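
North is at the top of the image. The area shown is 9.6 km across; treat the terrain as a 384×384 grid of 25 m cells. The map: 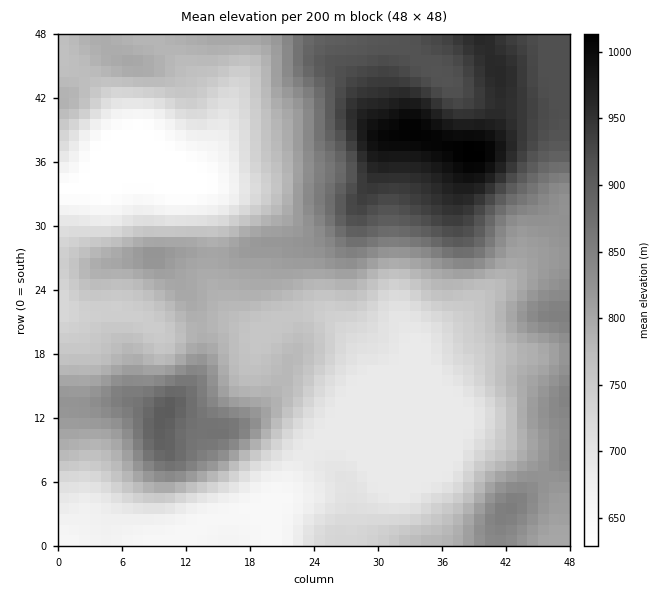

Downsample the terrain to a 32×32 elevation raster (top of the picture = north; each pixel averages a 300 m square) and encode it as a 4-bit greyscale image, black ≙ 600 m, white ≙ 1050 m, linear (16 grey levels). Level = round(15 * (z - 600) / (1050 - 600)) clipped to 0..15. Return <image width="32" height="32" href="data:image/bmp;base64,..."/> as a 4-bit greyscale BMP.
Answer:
<image width="32" height="32" href="data:image/bmp;base64,Qk12AgAAAAAAAHYAAAAoAAAAIAAAACAAAAABAAQAAAAAAAACAAATCwAAEwsAABAAAAAAAAAAAAAAABEREQAiIiIAMzMzAERERABVVVUAZmZmAHd3dwCIiIgAmZmZAKqqqgC7u7sAzMzMAN3d3QDu7u4A////ACIiIiIiIiIjREVVZmeIh3ciIiIiIiIiI0RERFVniIh3MzNEQzIiIiI0RDNEVniIdzM0VmZUMyIiM0MzM0VniHdEVWeIdlQzIzMzMzM0ZneIZVZ4mZh2VDMzMzMzNFVneGZniamZmGVDMzMzMzNFZ3h3d4mpmZh2QzMzMzMzRWeId4iZqpmIdlQzMzMzMzVniHeImZqYdmZlQzMzMzNFZ4h2d4iImGZmZUQzMzM0VWd4ZmZ2Z4dmVmZUMzMzRFVmd1VWZlZ3ZVVmVEQzM0VVZndVVVVWZmVVVVREMzRFVneIRVVVVmZmVVVVVENEVVZ4iEVVVWZ2ZmZlVVVEVVVWd4hWZmZ3dmd3ZmZmVWZmZmd4Vmd3d3d3d3d3d2Z3iHd3d1Vmd3d3d3d3iJiIiZmYd3dERVZmZmZ3d4mpmaq7qHd3MzMzMzNFZneKuqq7u6mIiBERIhESI0Vomru7vMy6mIgRERERESNFaJq8u8zNy6mIIREREREjRWiJvMzN3dy6mTIRERESI1Zomr3d3e7ty6pDERESIjRWeJrN3u7d3cu6VDIRIzM0Vnibzd3dzMzLu2VDM0RURFZ4m8zN3LvMy7tmVVVVVURXiKu8zLu7zMu7ZmZmZmVVV4mru7u6q8zLu2ZndmZmZmeKqqu7q7vMy7tmZmZmZnZ3iaqqqru8zLu7"/>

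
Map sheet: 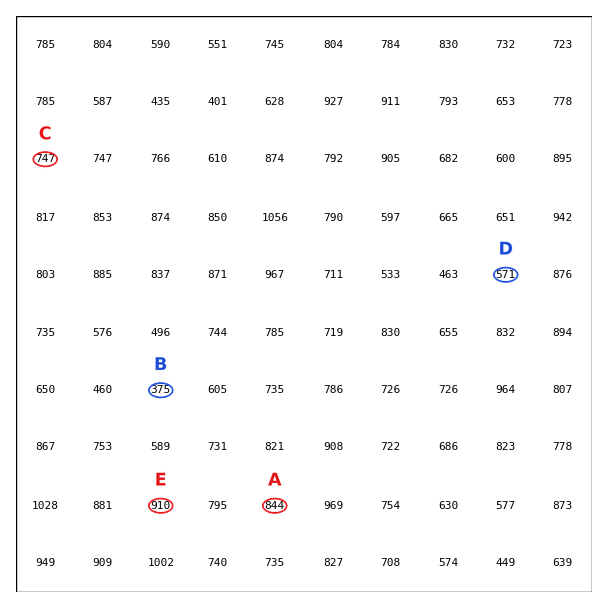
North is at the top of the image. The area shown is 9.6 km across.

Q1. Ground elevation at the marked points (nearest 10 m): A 840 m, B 380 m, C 750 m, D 570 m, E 910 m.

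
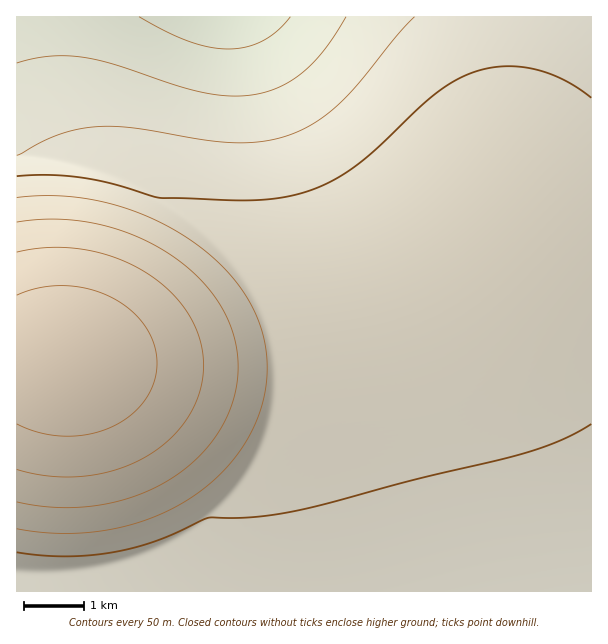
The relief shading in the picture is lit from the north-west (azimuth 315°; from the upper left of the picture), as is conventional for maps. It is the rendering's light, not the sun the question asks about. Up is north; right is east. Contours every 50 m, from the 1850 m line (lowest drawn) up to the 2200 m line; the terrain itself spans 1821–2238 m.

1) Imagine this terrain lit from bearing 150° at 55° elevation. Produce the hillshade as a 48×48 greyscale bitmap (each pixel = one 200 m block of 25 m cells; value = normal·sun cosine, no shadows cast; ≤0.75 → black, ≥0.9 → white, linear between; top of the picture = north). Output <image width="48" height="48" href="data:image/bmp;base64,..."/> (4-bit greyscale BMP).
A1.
<image width="48" height="48" href="data:image/bmp;base64,Qk32BAAAAAAAAHYAAAAoAAAAMAAAADAAAAABAAQAAAAAAIAEAAATCwAAEwsAABAAAAAAAAAAAAAAABEREQAiIiIAMzMzAERERABVVVUAZmZmAHd3dwCIiIgAmZmZAKqqqgC7u7sAzMzMAN3d3QDu7u4A////AHd3d3d3eIiIiIiIiIiIiIiIiIiIiIiHd5mZmYiIiIiIiIiIiIiIiIiIiIiIiIiIiMzMzMupiIiIiIiIiIiIiIiIiIiIiIiIiMzd3d3dypiIiIiIiIiIiIiIiIiIiIiIiMzM3d3d3cqIiIiIiIiIiIiIiIiIiIiIiMzMzN3d3d25iIiIiIiIiIiIiIiIiIiIiLvMzM3d3d3cqIiIiIiIiIiIiIiIiIiIiLu7zMzN3d3dyoiIiIiIiIiIiIiIiIiIiLu7vMzMzd3d3JiIiIiIiIiIiIiIiIiIiKq7u7zMzMzd3bmIiIiIiIiIiIiIiIiIiKqqu7u8zMzM3cqIiIiIiIiIiIiIiIiIiKqqqru7u8zMzMyYiIiIiIiIiIiIiIiIiJmqqqq7u7vMzMyoiIiIiIiIiIiIiIiIiJmZqqqqu7u7u8y4iIiIiIiIiIiIiIiIiImZmZqqqqu7u7u5iIiIiIiIiIiIiIiIiIiJmZmaqqqqu7u5iIiIiIiIiIiIiIiIiIiIiJmZmaqqqqqpiIiIiIiIiIiIiIiIiHd4iIiZmZmaqqqpiIiIiIiIiIiIiIiIiHd3eIiIiZmZmZqZh3iIiIiIiIiIiIiIiGZ3d3eIiIiJmZmYd3d3d4iIiIiIiIiIiGZmZ3d3eIiIiIiId3d3d3d4iIiIiIiIiFVmZmZ3d3d4iIiId3d3d3d3d4iIiIiIiFVVVmZmZnd3d3d3d3d3d3d3d3eIiIiIiERVVVVWZmZmd3d3d3d3d3d3d3d3iIiIiERERFVVVVZmZmZ3d3d3d3d3d3d3eIiIiDM0RERFVVVVVWZmZmZnd3d3d3d3d3iIiDMzM0RERERVVWZmZmZmZnd3d3d3d3d4iCIjMzMzNERERWZmZmZmZmZ3d3d3d3d3iCIiIiMzMzMzRWZmZmZmZmZmd3d3d3d3dxERIiIiIiM0VVVVVWZmZmZmZnd3d3d3dxERERESIiI1VVVVVVVVZmZmZmd3d3d3dwAAARERESNFVVVVVVVVVWZmZmZnd3d3dwAAAAAAEjVVVVVVVVVVVVVmZmZmd3d3dwAAAAASNFVVVVVERFVVVVVWZmZmZ3d3dwAAABI0VVVVRERERERFVVVVZmZmZmd3dwABIjRVVVVERERERERERVVVVmZmZmZ3dyM0RVVVVVRERERERERERFVVVWZmZmZmd1VVVVVVVUREREREREREREVVVVZmZmZmZlVVVVVVVEREREQzMzREREVVVVVmZmZmZlVVVVVVREREREMzMzNERERVVVVWZmZmZlVVVVVVRERERDMzMzM0RERFVVVVZmZmZlVVVVVVRERERDMzMzMzRERFVVVVVmZmZlVVVVVVVERERDMzMzMzREREVVVVVmZmZlVVVVVVVEREREMzMzMzREREVVVVVWZmZlVVVVVVVUREREMzMzMzREREVVVVVVZmZlVVVVVVVVREREQzMzMzREREVVVVVVVmZlVVVVVVVVVUREREMzM0RERERVVVVVVWZlVVVVVVVVVUREREMzM0RERERVVVVVVWZg=="/>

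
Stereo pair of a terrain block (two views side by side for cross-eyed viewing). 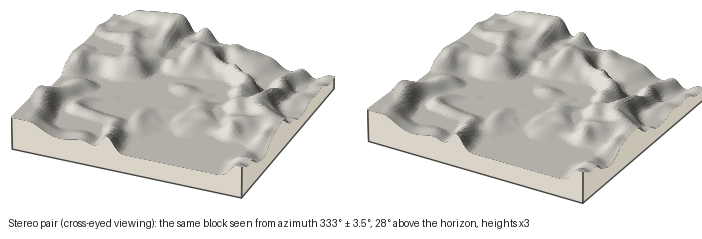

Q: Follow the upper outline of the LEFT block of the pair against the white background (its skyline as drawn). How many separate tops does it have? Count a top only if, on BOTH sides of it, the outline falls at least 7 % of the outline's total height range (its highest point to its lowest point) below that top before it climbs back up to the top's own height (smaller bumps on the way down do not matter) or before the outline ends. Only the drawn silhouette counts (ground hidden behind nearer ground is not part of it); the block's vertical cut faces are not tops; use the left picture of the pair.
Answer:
1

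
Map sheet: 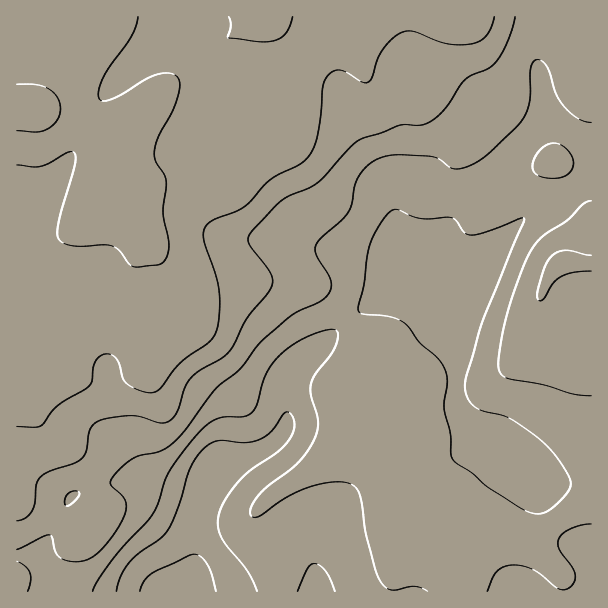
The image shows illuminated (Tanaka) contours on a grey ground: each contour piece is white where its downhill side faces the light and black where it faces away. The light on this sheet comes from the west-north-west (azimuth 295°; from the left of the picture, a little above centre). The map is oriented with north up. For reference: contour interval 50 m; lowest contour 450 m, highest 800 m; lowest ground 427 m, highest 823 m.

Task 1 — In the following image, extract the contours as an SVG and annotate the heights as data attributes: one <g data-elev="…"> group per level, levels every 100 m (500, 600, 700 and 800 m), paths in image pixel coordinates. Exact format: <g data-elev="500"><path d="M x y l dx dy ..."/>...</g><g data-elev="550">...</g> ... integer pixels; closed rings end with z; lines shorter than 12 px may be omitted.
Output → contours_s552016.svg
<g data-elev="500"><path d="M116 591l5-15 8-14 11-10 21-14 8-10 10-24 10-34 6-11 7-9 8-6 8-3 27 2 15-4 10-7 14-18 4-2 5 5 1 6 0 8-4 8-12 13-26 17-12 11-15 20-7 16 0 11 3 10 26 33 10 21"/><path d="M298 591l10-23 6-5 6 2 6 6 9 20"/></g><g data-elev="600"><path d="M28 591l3-10-1-8-4-6-9-6"/><path d="M17 550l31-15 4 2 3 12 3 6 10 6 10 1 9-2 8-5 8-7 16-21 7-17 0-6-2-6-14-15 2-4 4-6 18-15 25-6 14-9 13-14 28-39 26-21 23-29 29-25 28-13 8-8 3-6 0-7-14-24-2-11 5-7 28-26 4-9 5-24 5-9 9-8 12-6 15-2 36 2 6 2 10 9 5 1 10-2 14-6 10-8 25-24 10-12 6-18 1-31 2-6 4-3 6 3 5 6 8 25 8 14 14 11 13 4"/><path d="M66 506l-1-6 3-6 6-3 5 1 0 3-3 5-5 4z"/><path d="M591 201l-7 3-17 17-24 15-13 16-9 21-13 36-6 26-4 28 2 9 7 6 36 7 30 9 18 2"/><path d="M543 177l9 1 9-1 7-3 4-4 2-6-1-6-4-6-6-6-6-3-8 1-7 4-6 7-3 7 0 8 3 4z"/></g><g data-elev="700"><path d="M17 426l18 1 6-1 17-21 30-18 4-6 3-18 4-6 5-3 6 0 6 4 3 5 5 17 6 6 17 7 6-1 6-3 21-26 30-22 7-12 3-18-1-20-3-16-12-35-1-7 2-6 8-7 30-13 27-27 29-15 9-8 5-8 4-11 4-24 2-27 2-7 4-5 6-4 6-1 21 12 6 0 4-5 5-17 5-9 8-10 9-7 12-3 35 12 12 2 13-1 9-3 6-5 5-9 3-10"/></g><g data-elev="800"><path d="M17 131l19 1 11-3 10-9 3-12-3-11-9-8-12-4-19-1"/></g>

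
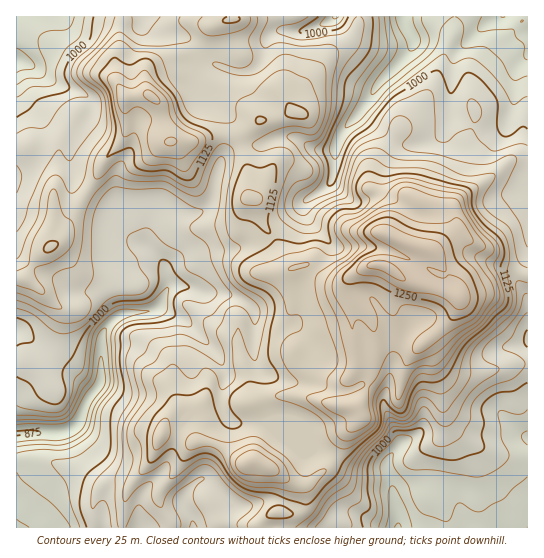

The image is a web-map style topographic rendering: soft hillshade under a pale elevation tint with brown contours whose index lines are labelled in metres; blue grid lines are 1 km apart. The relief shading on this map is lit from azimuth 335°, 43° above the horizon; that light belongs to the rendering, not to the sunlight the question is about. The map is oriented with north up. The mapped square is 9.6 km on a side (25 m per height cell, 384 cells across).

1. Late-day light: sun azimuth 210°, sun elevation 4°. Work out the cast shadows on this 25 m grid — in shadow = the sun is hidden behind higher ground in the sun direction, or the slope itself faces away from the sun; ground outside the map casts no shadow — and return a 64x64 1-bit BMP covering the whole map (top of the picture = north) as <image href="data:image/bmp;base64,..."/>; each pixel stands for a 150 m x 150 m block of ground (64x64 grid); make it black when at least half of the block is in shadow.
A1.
<image width="64" height="64" href="data:image/bmp;base64,Qk0+AgAAAAAAAD4AAAAoAAAAQAAAAEAAAAABAAEAAAAAAAACAAATCwAAEwsAAAIAAAAAAAAA////AAAAAAAAAAgAADgAAAAAHAAAMgAAAAAYAMAGAAAAABgAAA4AAAAAAAAAHgAAAAAAAAAeAAAAAAAAMD4AAAAAAADwPgAAAAAAA/AeAAD+AAAf8AAAAP+AAD/wAAAD/4AB//AAAAB/gAB/8AAAAAOAAGPwDgAAAYAAQeAOAGAAgADAAB5AAAAADMAH/kAAAwAMw88GAAACAATngAAAAABAAOYAAAAAAGCBxAAAADAA4APMAAAAHwBgH8QAAAAHAGA/gAAAAAEAYf8AAAAAAAAH/gwAAAAAAAf8DAAAAAAAAfEcAAAAAAcAZzgAAABGDAAHAAAAAP8cAAAAAAAA/jgAwAAAAGH+gABAAAHBw/8AAAAH4//D/wAAAAP//4f/AAAAAD8MH/8AgAAAPwH/fwCAAAB+B///AIAAAP5///8AAAAA/////wAAAAB/////BgAAAH////8GAAAAH8f//wYAAAADj///BwAAAAeP//8GAAAED4///wIAAAY/n///AAAABv+f//8AAAMA/7///yAAD4Ah////IAAfwAH///8AAB/AAvx//wAAH8APbH//A4A/4B+lj/8/Bn/gA4OH/3wH/+ADwcf/eA///AHB5//wD//gfMD//wAH/8B8AH//AOf/BnwAc/8A//8G/wex/wAP/gP/j4B/AAf+AH+PgH8AA/wGD9+APw=="/>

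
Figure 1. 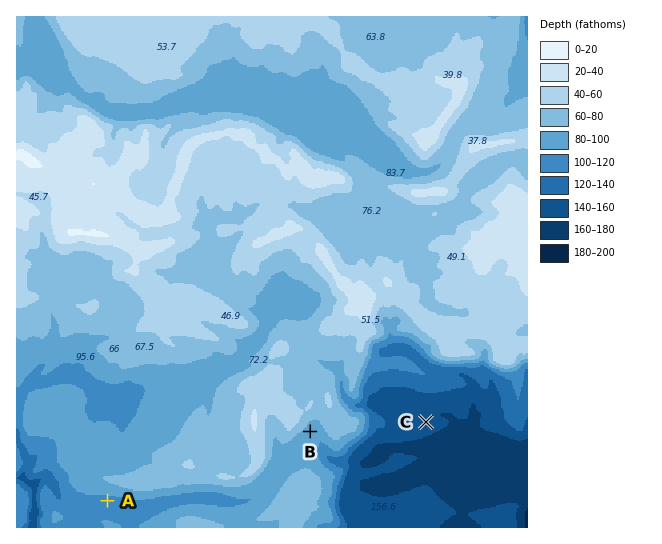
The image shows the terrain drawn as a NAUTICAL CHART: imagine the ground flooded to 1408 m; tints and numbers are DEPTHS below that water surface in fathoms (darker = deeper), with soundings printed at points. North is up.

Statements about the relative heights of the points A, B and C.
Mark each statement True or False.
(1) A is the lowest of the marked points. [False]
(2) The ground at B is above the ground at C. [True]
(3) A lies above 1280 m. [False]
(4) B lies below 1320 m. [True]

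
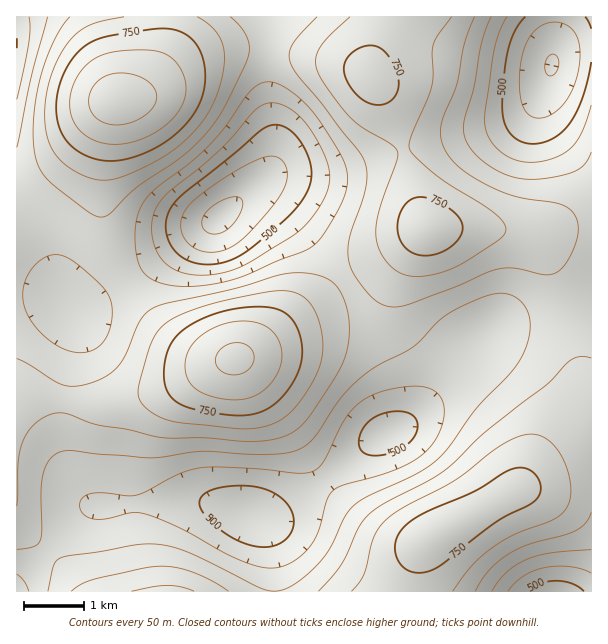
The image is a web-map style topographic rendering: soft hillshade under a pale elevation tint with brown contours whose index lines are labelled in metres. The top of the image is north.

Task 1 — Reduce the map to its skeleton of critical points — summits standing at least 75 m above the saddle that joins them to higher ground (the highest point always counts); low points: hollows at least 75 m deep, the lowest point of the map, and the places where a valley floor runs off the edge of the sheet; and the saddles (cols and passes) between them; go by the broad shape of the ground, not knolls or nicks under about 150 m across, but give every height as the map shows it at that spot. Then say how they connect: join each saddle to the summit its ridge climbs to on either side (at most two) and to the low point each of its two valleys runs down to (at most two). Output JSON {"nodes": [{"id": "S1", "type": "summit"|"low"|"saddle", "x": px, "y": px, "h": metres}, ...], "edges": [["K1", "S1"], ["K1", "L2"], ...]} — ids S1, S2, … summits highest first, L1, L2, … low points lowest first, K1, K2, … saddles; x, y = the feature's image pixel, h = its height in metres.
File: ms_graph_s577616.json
{"nodes": [
{"id": "S1", "type": "summit", "x": 117, "y": 101, "h": 876},
{"id": "S2", "type": "summit", "x": 234, "y": 359, "h": 860},
{"id": "S3", "type": "summit", "x": 426, "y": 228, "h": 785},
{"id": "S4", "type": "summit", "x": 435, "y": 534, "h": 784},
{"id": "S5", "type": "summit", "x": 167, "y": 591, "h": 716},
{"id": "L1", "type": "low", "x": 221, "y": 218, "h": 386},
{"id": "L2", "type": "low", "x": 552, "y": 65, "h": 397},
{"id": "L3", "type": "low", "x": 251, "y": 516, "h": 464},
{"id": "L4", "type": "low", "x": 555, "y": 591, "h": 468},
{"id": "L5", "type": "low", "x": 17, "y": 44, "h": 499},
{"id": "K1", "type": "saddle", "x": 404, "y": 150, "h": 701},
{"id": "K2", "type": "saddle", "x": 587, "y": 402, "h": 667},
{"id": "K3", "type": "saddle", "x": 63, "y": 399, "h": 656},
{"id": "K4", "type": "saddle", "x": 348, "y": 284, "h": 646},
{"id": "K5", "type": "saddle", "x": 269, "y": 50, "h": 634},
{"id": "K6", "type": "saddle", "x": 27, "y": 195, "h": 628},
{"id": "K7", "type": "saddle", "x": 564, "y": 312, "h": 627},
{"id": "K8", "type": "saddle", "x": 126, "y": 282, "h": 614},
{"id": "K9", "type": "saddle", "x": 48, "y": 552, "h": 596},
{"id": "K10", "type": "saddle", "x": 323, "y": 480, "h": 542}],
"edges": [["K1", "S3"], ["K1", "L1"], ["K1", "L2"], ["K2", "S4"], ["K2", "L3"], ["K2", "L4"], ["K3", "S2"], ["K3", "L1"], ["K3", "L3"], ["K4", "S2"], ["K4", "S3"], ["K4", "L1"], ["K4", "L3"], ["K5", "S1"], ["K5", "S3"], ["K5", "L1"], ["K6", "S1"], ["K6", "L1"], ["K6", "L5"], ["K7", "S3"], ["K7", "S4"], ["K7", "L3"], ["K8", "S1"], ["K8", "S2"], ["K8", "L1"], ["K9", "S2"], ["K9", "S5"], ["K9", "L3"], ["K10", "S2"], ["K10", "S4"], ["K10", "L3"]]}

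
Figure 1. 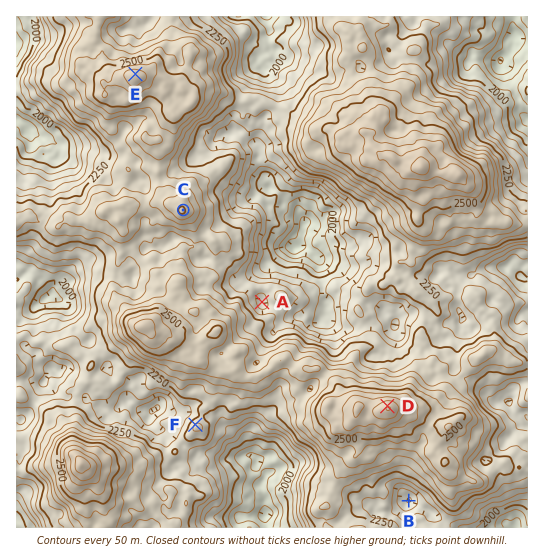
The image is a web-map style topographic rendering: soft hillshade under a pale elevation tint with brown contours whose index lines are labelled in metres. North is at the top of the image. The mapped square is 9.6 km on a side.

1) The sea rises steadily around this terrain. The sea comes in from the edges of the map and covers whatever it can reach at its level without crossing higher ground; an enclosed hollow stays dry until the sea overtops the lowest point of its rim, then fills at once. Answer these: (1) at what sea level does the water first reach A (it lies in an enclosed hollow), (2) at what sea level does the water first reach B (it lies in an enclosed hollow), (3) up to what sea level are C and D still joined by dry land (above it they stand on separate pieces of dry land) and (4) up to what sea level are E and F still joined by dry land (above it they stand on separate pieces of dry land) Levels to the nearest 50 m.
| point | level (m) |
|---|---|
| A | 2200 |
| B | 2150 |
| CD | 2300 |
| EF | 2250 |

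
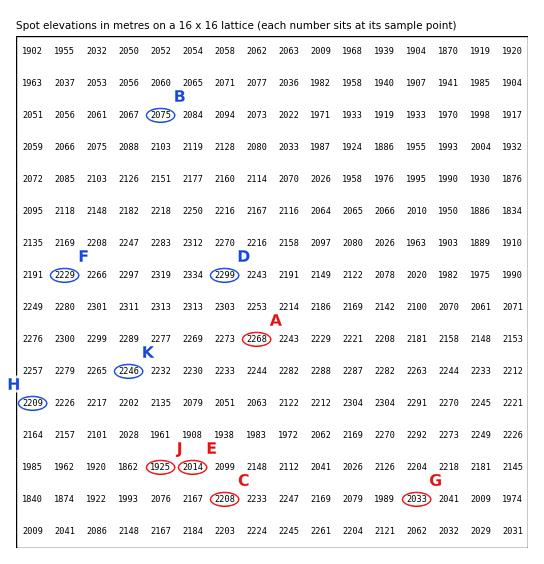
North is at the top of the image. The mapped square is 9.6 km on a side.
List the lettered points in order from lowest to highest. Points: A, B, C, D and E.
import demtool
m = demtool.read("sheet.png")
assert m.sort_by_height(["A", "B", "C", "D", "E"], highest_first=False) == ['E', 'B', 'C', 'A', 'D']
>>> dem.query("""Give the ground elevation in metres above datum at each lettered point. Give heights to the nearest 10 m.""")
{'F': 2230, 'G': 2030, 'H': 2210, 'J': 1920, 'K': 2250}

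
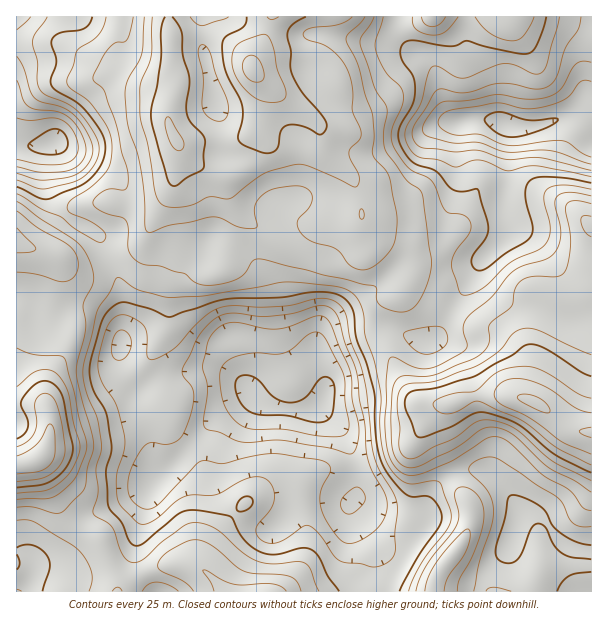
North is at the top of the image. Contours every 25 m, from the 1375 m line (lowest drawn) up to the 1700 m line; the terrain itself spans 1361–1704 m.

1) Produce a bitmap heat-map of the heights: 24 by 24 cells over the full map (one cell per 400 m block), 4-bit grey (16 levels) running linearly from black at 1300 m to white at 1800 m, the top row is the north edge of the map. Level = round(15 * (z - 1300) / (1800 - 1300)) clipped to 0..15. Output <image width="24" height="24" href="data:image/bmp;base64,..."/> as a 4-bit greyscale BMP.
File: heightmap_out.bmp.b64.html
<image width="24" height="24" href="data:image/bmp;base64,Qk2WAQAAAAAAAHYAAAAoAAAAGAAAABgAAAABAAQAAAAAACABAAATCwAAEwsAABAAAAAAAAAAAAAAABEREQAiIiIAMzMzAERERABVVVUAZmZmAHd3dwCIiIgAmZmZAKqqqgC7u7sAzMzMAN3d3QDu7u4A////AGZ3d3iIiHZmeIdnZmZ3d4iHZmVVaIdmZmd3Znd2VVRFZodmZoh3VVZmVVRFZodmZ6mHVEVVVVRFd3dneLuXVERFVURHmHd4mquXVVRDMzNIqpiKvKuWVVQyIiNYqqq8y6qGVVQyIyNYmqvMupmFVVQzMzNnd4mqqoiGRWUzMzRnd3iZmYiGVmZUVEV3d3iJiIiHZ3d2ZmZ4h3eIiYmHd4iId4iIh2Z4iZmHeIiIiIiYh3ZmeYd3iIiIiImZh3ZmeWZ3iJmZiImYh2ZmeERGeaqpmZmYdlZWVSI1iaqaqamXVEQzMzNGiaqaqqmXUzIiIkVniamauqmHZEM0M1Z4iambupmHZVVVQ1Z3iamrupl2ZmZmVFZneamaqpmGd2d3VA=="/>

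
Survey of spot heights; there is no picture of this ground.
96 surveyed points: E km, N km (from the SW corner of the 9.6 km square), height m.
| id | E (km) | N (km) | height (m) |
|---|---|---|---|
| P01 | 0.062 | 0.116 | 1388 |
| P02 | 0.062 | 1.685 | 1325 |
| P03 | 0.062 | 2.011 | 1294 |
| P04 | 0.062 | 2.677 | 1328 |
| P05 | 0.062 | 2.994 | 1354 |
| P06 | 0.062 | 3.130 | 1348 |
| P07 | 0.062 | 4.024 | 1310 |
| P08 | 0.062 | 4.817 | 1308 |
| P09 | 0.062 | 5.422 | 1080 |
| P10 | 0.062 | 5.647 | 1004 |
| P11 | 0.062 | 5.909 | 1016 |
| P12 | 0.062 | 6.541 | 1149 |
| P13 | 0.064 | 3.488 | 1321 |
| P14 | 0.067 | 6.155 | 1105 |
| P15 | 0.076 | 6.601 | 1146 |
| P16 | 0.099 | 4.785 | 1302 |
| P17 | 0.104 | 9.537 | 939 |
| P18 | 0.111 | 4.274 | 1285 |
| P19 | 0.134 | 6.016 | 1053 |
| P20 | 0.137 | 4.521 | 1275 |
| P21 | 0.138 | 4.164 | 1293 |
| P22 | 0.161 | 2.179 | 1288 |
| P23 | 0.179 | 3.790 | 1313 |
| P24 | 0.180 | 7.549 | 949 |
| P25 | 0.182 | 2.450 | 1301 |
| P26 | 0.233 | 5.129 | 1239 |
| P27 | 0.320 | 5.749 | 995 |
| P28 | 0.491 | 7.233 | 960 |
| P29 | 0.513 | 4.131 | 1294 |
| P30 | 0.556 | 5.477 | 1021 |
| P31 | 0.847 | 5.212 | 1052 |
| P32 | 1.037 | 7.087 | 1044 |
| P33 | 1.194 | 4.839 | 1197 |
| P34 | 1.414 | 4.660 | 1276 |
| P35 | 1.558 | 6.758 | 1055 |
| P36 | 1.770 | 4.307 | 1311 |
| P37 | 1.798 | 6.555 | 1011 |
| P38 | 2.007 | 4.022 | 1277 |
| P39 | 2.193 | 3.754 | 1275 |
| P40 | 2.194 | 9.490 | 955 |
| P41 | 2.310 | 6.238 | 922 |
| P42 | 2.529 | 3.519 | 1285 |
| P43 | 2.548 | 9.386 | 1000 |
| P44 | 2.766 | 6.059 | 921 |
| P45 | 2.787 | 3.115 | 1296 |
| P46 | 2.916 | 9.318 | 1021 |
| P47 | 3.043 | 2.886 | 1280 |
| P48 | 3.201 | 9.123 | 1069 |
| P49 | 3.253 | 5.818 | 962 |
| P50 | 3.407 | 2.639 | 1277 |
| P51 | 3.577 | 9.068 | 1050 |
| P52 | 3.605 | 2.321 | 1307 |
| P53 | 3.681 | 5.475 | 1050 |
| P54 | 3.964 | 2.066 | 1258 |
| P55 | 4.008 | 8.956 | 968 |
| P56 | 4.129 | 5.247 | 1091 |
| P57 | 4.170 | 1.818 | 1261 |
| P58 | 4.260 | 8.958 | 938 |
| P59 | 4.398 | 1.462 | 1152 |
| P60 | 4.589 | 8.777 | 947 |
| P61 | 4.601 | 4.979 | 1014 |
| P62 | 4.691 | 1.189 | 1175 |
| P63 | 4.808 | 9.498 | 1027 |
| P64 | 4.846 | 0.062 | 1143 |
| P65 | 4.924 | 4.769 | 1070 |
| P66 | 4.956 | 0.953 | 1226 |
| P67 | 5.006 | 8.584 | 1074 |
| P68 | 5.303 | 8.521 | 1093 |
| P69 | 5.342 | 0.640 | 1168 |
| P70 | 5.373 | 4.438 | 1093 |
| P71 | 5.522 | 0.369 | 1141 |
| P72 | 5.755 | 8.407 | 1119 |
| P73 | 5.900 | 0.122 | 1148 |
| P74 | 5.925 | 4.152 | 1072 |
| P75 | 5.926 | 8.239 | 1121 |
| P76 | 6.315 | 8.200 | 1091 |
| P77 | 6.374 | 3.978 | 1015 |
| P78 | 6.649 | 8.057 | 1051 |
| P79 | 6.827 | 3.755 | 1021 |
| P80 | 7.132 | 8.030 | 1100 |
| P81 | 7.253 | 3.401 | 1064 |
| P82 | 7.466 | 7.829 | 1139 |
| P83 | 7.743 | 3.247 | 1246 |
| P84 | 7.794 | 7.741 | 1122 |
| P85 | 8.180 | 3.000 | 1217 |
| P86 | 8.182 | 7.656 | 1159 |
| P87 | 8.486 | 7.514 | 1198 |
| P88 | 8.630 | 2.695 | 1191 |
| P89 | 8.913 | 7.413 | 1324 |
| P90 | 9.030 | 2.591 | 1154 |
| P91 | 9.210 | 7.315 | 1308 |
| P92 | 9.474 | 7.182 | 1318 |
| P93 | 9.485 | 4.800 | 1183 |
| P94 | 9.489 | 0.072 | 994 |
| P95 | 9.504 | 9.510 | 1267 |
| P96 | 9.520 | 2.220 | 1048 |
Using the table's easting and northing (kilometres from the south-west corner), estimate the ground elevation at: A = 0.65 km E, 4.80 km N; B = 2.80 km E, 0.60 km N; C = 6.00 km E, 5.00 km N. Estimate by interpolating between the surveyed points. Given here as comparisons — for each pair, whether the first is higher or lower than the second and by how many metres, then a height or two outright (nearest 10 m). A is higher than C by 190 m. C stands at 1020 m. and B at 1160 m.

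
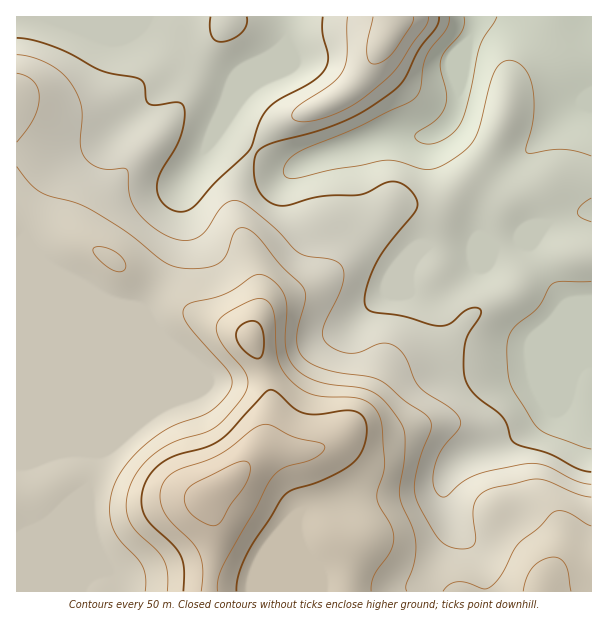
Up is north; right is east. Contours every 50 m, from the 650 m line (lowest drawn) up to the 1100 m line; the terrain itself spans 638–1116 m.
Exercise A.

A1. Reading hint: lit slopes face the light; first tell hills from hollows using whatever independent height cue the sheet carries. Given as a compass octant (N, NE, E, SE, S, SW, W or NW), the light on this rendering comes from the NW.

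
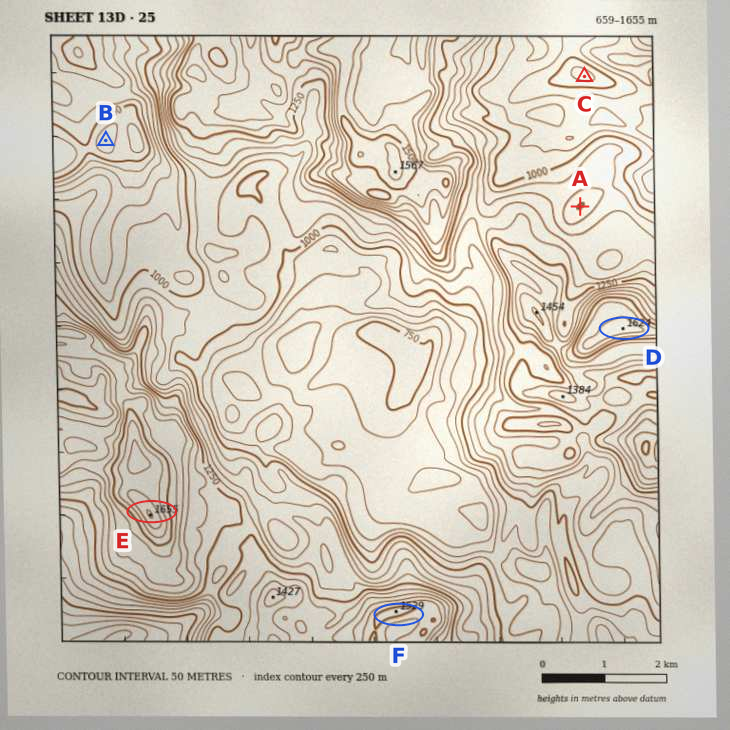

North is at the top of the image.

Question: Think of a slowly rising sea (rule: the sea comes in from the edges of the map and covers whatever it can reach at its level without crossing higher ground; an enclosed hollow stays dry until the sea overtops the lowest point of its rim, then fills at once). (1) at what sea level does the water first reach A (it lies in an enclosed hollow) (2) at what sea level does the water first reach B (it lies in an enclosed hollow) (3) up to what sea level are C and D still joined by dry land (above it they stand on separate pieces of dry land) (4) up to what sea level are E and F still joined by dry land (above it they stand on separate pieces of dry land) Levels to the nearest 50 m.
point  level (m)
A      1050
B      750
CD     950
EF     1250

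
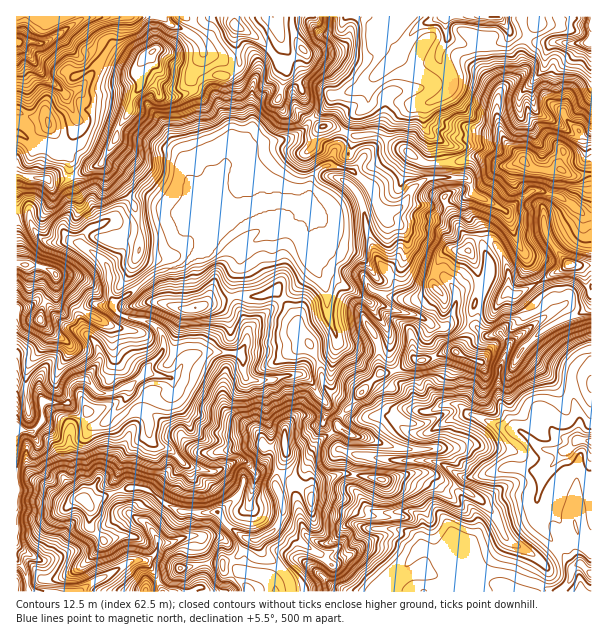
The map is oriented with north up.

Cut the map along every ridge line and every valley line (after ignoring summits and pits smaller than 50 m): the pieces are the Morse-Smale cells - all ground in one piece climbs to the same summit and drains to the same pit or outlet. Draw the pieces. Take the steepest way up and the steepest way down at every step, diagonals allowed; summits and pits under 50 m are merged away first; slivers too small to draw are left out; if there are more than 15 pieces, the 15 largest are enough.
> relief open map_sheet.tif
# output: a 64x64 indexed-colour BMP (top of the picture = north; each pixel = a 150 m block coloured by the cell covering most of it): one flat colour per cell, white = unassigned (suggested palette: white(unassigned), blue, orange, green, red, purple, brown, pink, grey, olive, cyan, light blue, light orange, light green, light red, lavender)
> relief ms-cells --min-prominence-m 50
<image width="64" height="64" href="data:image/bmp;base64,Qk12CAAAAAAAAHYAAAAoAAAAQAAAAEAAAAABAAQAAAAAAAAIAAATCwAAEwsAABAAAAAAAAAA////ALR3HwAOf/8ALKAsACgn1gC9Z5QAS1aMAMJ34wB/f38AIr28AM++FwDox64AeLv/AIrfmACWmP8A1bDFAAEREREAAAAAERERERERERRERERERmZmZmZmZmZmAAAAARERERAAAAARERERERERREREREREZmZmZmZmZmZgAAABERERERAAARERERERERFERERERERGZmZmZmZmZmAAABERERERERARERERERERFERERERERERmZkRGZmZmYAAAERERERERERERERERERREREREREREREZERGZmZmZmAAARERERERERERERERERFERERERERERERERERmZmZmZgBhERERERERERERERERERRERERERERERERERGZmZmZmZmEREREREREREREREREREUREREREREREREREZmZmZmZmYRERERERERERERERERERFERERERERERERERmZmZmZmZhEREREREREREREREREREURERERERERERERmZmZmZmZmEREREREREREREREREREURERERERERERERGZmZmZmZmYRERERERERERERERERERRERERERERERERGZmZmZmZmZhERERERERERERERERERFERERERERERERERmZmZmZmZmEREREREREREREREREREUREREREREREREREREZmRGZmYRERERERERERERERERERFERERERERERERERERERERmZhEREREREREREREREREREUFEREREREREREREREREREZmERERERERERERERERERERERRERERERERERERERER3d2YRERERERERERERERERERERERRERERERERERERER3d3ZgABEREREREREREREREREREREUREREAABERERNd3d3d2AAERG7sRERERERERERERERERQABAAAAABE3d13d3d2YAARG7u7ERERERERERERERERIgAAAADdAA3d13d3d3ZvAP/7u7uxERERERERERERERIiIAAADd3d3d3Xd3d3dm////u7u7ERERERERERERERIiIiAAAN3d3d3dd3d3d2b////7u7uxEREREREREREREiIiIgAN3d3d3d13d3d3Zv////+7u7u7uxERERIiIiIiIiIiIt3d3d3d3Xd3d3dm//////u7u7u7gREREiIiIiIiIiIiAN3d3d3dd3d3d2b/////+7u7u4iIERGCIiIiIiIiIiAAAA3d3d13d3d3d//////7u7u7iIiIiIIiIiIiIiIiIAAAAADd3dd3d3d3/////7u7u7uIiIiIiCIiIiIiIiIgAAAAAN3dd3d3d3f////Lu7u7u4iIiIiIIiIiIiIiIiAAAAAA13d3d3d3d////Mu7u4iIiIiIiIACIiIiIiIiAAACIiInd3d3d3d3///MzLu4iIiIiIiIgAAiIiIiIiIAIiIiIid3d3d3d3fMzMzMzMOIiIiIiIgAAAAiIiIiIiIiIiIiIiJ3d3d3d8zMzMzMMziIiIiIiAAAAAIiIiIiIiIiIiIiIiJ3d3d3zMzMzMwzM4iIiIiIAAAAACIiIiIiIiIiIiIiIiJ3d3LMzMzMzDMzM4iIiIgAAAAAAiIiIiIiIiIiIiIiIiJ3cszMzMzMMzMzMziIiIAAAAACIiIiIiIiIiIiIiIiIiIizMzMzMMzMzMzM4iIgAAAAAIiIiIiIiIiIiIiIiIiIiLMzMzDMzMzMzMzOIiAAAAAIiIiIiIiIiIiIiIiIiIiIszAAAMzMzMzMzMziIiAAAAiIiIiIiIiIiIiIiIiIiIizAAAAAMzMzMzMzM4iIiAAAIiIiIiIiIiIiIiIiIiIiLMAAAAAzMzMzMzMzOIiIiAIiIiIiIiIiIiIiIiIiIiIgAAAAADMzMzMzMzMzOIiIMzMzIiIiIiIiIiIgIiIiIAAAAAADMzMzMzMzMzMzMzMzMzMzMiIiIiIiIAACIiIAAAAAADMzMzMzMzMzMzMzMzMzMzMyIiIiIiIAAAAgAAAAAAAAMzMzMzMzMzMzMzMzMzMzMyIiIiIiIAAAAAAAAAAAAAUzMzMzMzMzMzMzMzMzMzMyIiIiIAAAAAAAAAAAAAAABVUzMzMzMzMzMzMzMzMzMzIiIiIgAAAACgAAAAAAAAAFVVMzMzMzMzMzMzMzMzMzMiIiIAqqqqqqoAAAAAAABVVVUzMzMzMzMzMzMzMzMzIiIiAACqqqqqoAAAAAAFVVVVVVMzMzMzMzPuMzMzMzMiIiAAAKqqqqoAAAAAAFVVVVVVUzMzMzMzM+4zMzMzM5AAAAAAqqqqqgAAAAAAVVVVVVVVMzMzMzM+7jMzMzmZkAAAAAqqqqqqAAAAAABVVVVVVVVTMzMzMz7uMzMzmZmZAAAACqqqqqAAAAAAAFVVVVVVVVMzMzMz7u7jMzOZmZmQAJmZqqqqoAAAAAAAVVVVVVVVUzNVUzPu7u4zM5mQCZmZmZmZqqqqAAAAAABVVVVVVVVVNVVV7u7u7u7gAAAACZmZmZmqqqqgAAAAAFVVVVVVVVVVVVUADu7u7uAAAAAAmZmZmaqqqqoAAAAAVVVVVVVVVVVVVQAADu7uAAAAAAAJmZmaqqqqqgAAAABVVVVVVVVVVVVVUAAO7u7gAAAAAACZmZqqqqqqAAAAAFVVVVVVVVVVVVVQAA7u7u4AAAAAAJmZmqqqqqoAAAAAVVVVVVVVVVVVVQAA7u7u4AAAAAAJmZmZmZmZqqAAAABVVVVVVVVVVVVQAADu7u7gAAAAAAmZmZmZmZmZkAAAAFVVVVVVVVVVVVUAAO7u7uAAAAAACZmZmZmZmZmZAAAA"/>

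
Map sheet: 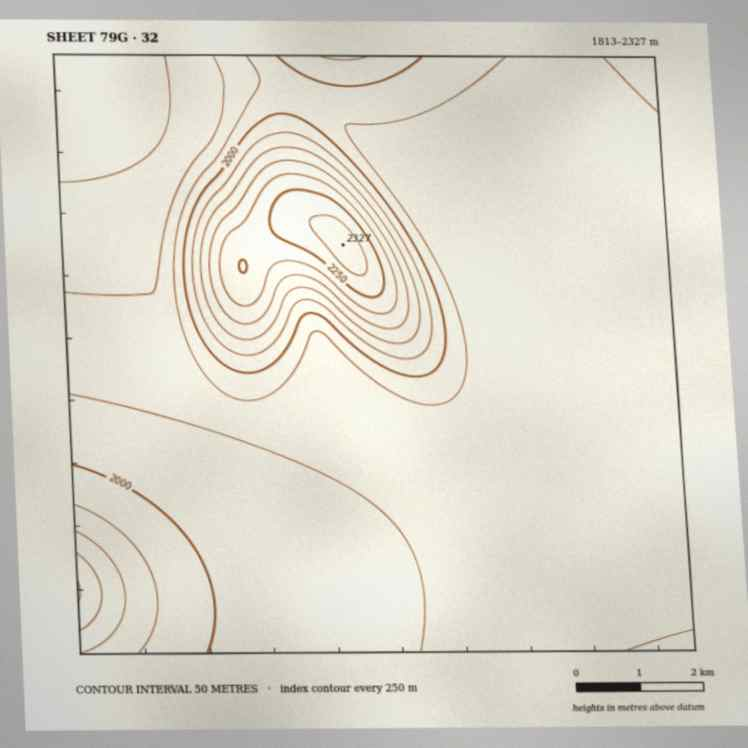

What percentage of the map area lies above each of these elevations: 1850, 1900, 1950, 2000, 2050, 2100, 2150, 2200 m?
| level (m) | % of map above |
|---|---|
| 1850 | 96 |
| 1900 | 91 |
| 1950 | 40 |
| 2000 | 19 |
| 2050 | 13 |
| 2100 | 9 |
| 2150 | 6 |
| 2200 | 4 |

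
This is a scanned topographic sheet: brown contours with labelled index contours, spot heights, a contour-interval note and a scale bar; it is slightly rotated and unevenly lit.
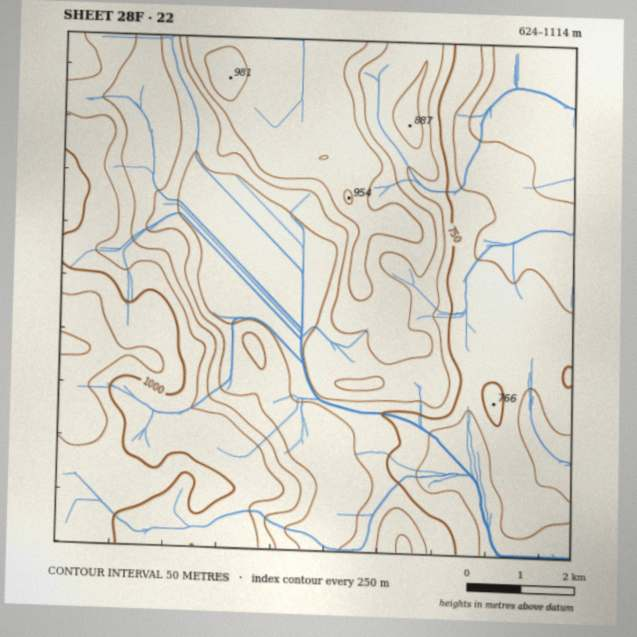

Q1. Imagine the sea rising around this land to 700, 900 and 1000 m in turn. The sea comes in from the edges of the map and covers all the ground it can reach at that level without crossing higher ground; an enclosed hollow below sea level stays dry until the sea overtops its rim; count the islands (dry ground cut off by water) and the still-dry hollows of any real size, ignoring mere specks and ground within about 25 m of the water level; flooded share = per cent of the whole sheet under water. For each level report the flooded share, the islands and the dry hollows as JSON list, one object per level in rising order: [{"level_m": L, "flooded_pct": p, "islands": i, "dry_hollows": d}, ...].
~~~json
[{"level_m": 700, "flooded_pct": 14, "islands": 0, "dry_hollows": 0}, {"level_m": 900, "flooded_pct": 66, "islands": 0, "dry_hollows": 0}, {"level_m": 1000, "flooded_pct": 90, "islands": 0, "dry_hollows": 0}]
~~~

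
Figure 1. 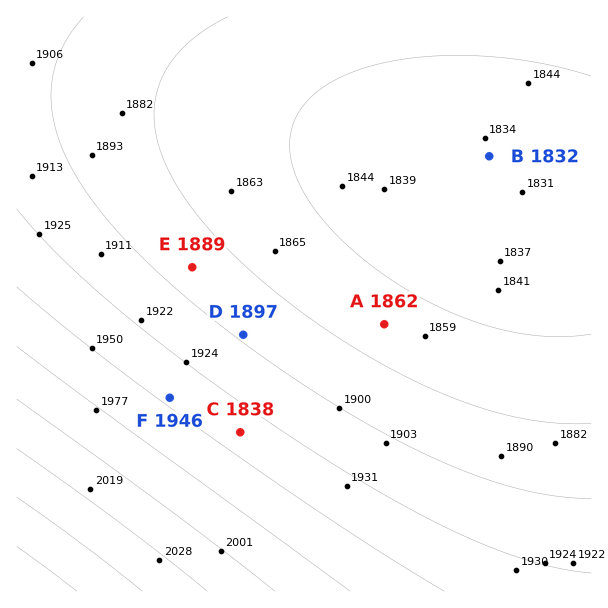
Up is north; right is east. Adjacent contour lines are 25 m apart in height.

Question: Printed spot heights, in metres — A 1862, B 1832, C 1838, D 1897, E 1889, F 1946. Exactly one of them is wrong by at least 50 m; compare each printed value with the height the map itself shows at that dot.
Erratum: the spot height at C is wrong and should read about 1938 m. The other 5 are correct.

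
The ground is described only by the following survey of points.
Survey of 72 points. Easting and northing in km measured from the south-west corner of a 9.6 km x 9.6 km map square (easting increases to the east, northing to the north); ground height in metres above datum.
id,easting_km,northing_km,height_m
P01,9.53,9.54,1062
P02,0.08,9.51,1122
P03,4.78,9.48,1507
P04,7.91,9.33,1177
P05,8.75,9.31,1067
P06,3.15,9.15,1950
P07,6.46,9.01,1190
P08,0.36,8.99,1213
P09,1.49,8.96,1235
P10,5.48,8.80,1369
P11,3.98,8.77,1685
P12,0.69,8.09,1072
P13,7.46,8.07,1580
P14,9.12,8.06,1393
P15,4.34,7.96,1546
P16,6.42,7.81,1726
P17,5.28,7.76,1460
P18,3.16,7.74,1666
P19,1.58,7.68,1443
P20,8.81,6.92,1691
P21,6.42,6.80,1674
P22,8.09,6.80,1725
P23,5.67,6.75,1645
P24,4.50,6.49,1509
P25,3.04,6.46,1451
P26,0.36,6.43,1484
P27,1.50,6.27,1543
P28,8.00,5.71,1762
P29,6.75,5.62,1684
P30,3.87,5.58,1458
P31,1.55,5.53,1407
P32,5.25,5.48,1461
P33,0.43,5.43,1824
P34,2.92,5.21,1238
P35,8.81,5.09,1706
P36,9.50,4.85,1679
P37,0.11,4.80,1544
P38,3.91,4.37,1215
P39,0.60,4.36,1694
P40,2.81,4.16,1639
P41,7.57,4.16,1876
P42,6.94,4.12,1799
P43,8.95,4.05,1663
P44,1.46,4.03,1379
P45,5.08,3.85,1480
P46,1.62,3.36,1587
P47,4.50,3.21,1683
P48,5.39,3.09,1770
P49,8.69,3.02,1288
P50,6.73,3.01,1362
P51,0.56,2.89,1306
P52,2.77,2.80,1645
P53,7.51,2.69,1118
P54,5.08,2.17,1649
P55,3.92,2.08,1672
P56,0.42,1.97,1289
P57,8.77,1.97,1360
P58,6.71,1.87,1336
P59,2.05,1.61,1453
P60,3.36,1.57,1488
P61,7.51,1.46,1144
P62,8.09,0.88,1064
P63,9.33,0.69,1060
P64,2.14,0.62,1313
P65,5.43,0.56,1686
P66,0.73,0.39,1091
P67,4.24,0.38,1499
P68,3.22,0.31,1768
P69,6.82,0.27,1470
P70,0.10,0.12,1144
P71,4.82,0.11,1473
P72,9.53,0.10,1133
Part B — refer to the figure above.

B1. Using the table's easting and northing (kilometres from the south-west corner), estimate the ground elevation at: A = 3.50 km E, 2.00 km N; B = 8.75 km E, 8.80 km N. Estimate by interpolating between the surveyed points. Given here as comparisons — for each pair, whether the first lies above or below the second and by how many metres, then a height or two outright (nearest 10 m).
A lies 530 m above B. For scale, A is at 1620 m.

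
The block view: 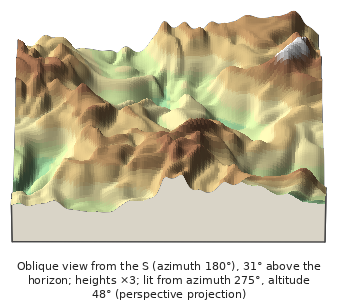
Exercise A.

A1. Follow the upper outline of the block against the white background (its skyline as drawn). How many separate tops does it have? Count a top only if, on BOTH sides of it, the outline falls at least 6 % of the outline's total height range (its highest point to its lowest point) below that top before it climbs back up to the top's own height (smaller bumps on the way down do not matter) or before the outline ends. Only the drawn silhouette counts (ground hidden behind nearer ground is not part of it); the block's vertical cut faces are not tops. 2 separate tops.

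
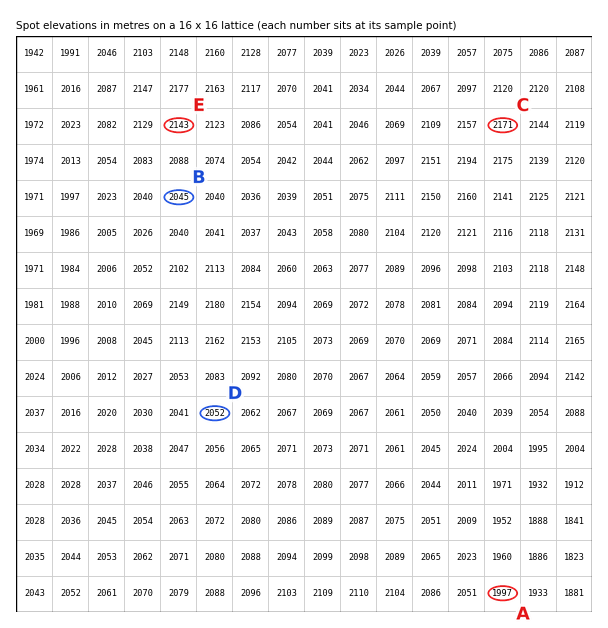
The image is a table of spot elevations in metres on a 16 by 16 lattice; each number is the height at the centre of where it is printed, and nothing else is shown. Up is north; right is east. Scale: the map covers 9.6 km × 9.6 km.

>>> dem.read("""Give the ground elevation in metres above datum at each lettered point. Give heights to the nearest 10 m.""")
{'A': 2000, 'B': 2040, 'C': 2170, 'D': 2050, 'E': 2140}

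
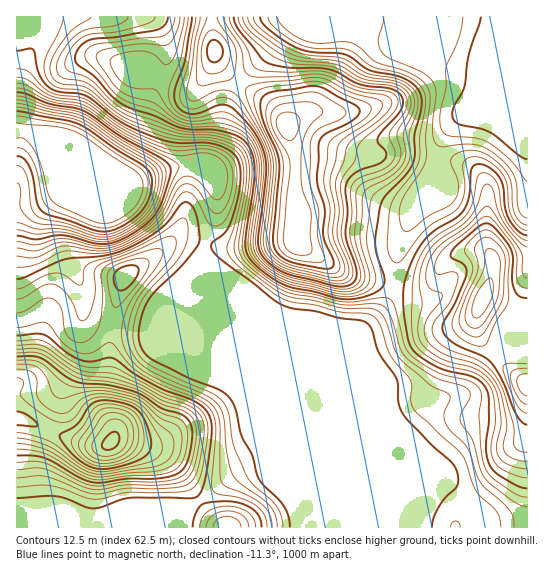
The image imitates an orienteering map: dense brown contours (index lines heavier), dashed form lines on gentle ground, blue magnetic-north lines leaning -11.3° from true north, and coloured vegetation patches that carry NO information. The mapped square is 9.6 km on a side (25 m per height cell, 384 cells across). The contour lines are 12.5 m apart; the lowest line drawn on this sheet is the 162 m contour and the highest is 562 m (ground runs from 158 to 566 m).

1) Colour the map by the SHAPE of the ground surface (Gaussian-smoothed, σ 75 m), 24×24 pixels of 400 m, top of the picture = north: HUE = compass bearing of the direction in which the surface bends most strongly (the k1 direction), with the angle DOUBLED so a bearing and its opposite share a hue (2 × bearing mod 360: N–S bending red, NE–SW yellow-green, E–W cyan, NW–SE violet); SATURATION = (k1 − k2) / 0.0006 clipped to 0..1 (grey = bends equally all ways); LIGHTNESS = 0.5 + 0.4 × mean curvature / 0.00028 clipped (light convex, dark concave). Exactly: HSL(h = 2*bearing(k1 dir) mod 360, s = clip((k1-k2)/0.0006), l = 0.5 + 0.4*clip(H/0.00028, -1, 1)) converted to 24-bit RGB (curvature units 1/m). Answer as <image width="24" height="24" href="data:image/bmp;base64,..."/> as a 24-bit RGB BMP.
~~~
<image width="24" height="24" href="data:image/bmp;base64,Qk32BgAAAAAAADYAAAAoAAAAGAAAABgAAAABABgAAAAAAMAGAAATCwAAEwsAAAAAAAAAAAAAfoBmen1qe3BjkItOZoBYfoB3gIB5bXR/JaO6z+rq387ov6jTWR2kdnKBgH9/gIB/gIB/gIB/f3+AW3iMqqGSiWGFaktftrdJe4Nbc2BMajQorH8ST2IRNzgLVFgLUncTB70aGpAdq7NBmTE7fixkf3+AgIB/gIB/gIB/gIB/f3+Ab4J9iYBfljdkgk5Ms7ZsgXxhZzNSjCxV3pNqtLlXOrq5kcnSl969Q9WPMnlvfo5PbjhegH5+gH9/gIB/gIB/gIB/gH9/gH9/gH9/Y0txnTuWupCGoK1wfk1lOjyde6Xx2Nb15Nnyg8jxeand1b7Cc6mbNXGEVk6CeWGCf3+AgIB/gIB/gIB/gH9/gH9/gH5/gFhnbkhnQGeO0LHEyLLGfafjkN78MIfotHu66tnTtrzXLGHX2bXTy6fPPlGfOy9tf32Af3+AgIB/gIB/gH9/gH9/gH9/f1RojVyMfISmPZGjmZxb2aVmfsuVUm98MT9kh9LJ3O/r59vsJjjfpavQ4aPiwS3bXzOBf3+AgIB/gIB/gH9/gH9/gH9/d2aDnG2hcKekaY6daVOTezV38sd2t7t1UZqcMOfkS9+qrLtFvKlQikeDf3A/cBgOghctgmt8f3+AgIB/gH9/gH9/gH9/gH9/YVl7k3tZklo4YGAkLSUZX0Mv5fXW18TopcXZRH6lVi4rz74ibZMxRRUTYycZfl9UgH59gH9/gIB/gH9/gH9/gH9/gH9/gHmAeixlkEM4oWNMoXBnQHSWZv/PTvNvnYFF0nwwRyMybUNO499dZiQidktmgH9/f3+Af3+AgIB/gH9/gH9/gH9/gH9/f39/blKAczuXuo3Dq6jFoom8gNaXOrGDgH5ld2xAyHs5Sk5vWUp258J3JlaCaHF/f3+Af3+Af3+AgH9/gH9/gH58gHxvfmNKdWgrTDAoUXJ6drKclZ/Gv2ze8+THHXdkc4B8fF2gtaKUdGWeSTN566x7uLM0Kmdjf4B/f3+Af3+AgH9/fkZSayMFOygEOB0CmroIEZ5PHrSZYKVpTJQzK0J++tbRbpjVI4m7VF+NvJaTl0uKRzCB5rjB8cjUJIF9PHpbf4B/gHx9ayA1MwAKymUUqVA9m+rczP/zYrz/GVy/Wz6m0qWHEEtB3cxS+uK9DDVIU5Kns3G2jY3ZiMz/vsb//8z5+anyPIqwUYB9jjeNkgCv1YPt3Ofvz/D8zP/5ruTlUiyFNDdwK0uL37DIqVLTLL9d+fnSBAWaWq6mV8XKrObJKZGJFSE02U6u/73h65vBPnejIzm8KQC42sfn7e7dvd+njs9Gc083WTtgT296JWp7VrKLnHzT17nm4fXWBAGog78kIIUebUsJLhUFFCwHBywNyyEe/8CxdbuqDxhaIhpwvZN48uSq2NKfuKSQX2WaSkqDYIN0MWZpOo1HPVZJ1rxL//9tEw8kv95+MiNSe1dPgH19foB+Dzo8HUsq/PbNyJaEEQw8HB5Rrndm+/XHvdWHsqaAgz9jYzA8i45CLmhdXH5ZJzpEztBW9+qmFQ9I49u0RyV0f3+AgH9/gG1uMQ4cDTQJrf8urUUnKRg8GiQzeoxK//m62NR+nV1OljKCs02spLl6Kpl+QHV+NTJ6lOuf5uPARxCc4XledUWAgH9/eTxJNgAFbTMgVrMuisYALS0GJh8NECMaVW4q5P+atMx0kmN5VkuTWn3A3dHjcnzHGkuZYbPVk9uZqkE/dDNsilkUYk0aNBoJLgUNnUpDisOUfLWxzExciLJdL6PPFDyJTNy14frRuG5jjz9OoXxIQ4MpdaAZhpE4KnBvO3VKkH48iUE+fWBpWyQcmz4eNHI5NU+PqM+/ptfIRV3U08Hq3eLsKFzFGUbJkvrfxeLBzXzSl5jcxMHz2ML3zLnkjtTSL0uARVtidX5igW9xgH9/FhjV2Mjqlp/eG2vYstzLo8rDK43MbXjS66u2SkiqJPv2fejYhqDBuaLUuMjVZLnPaXbm59b16pb4rxnTX1eSan6Ie3qAgIB/ImTXiZjZ26fnXXvYodvTpa+/W4qxHTFv736Bv9aaKsd/KYNCOKJUVrqcxpGdtl1KND0ZZ1UMdxMLnTdKjntsZG5+e3uAgIB/X4WULoqCf4LBuc/lkKrWrZjJpmXEJxJt2MOd6PDbdKPRX63LTqaFS0oeVkcSs0wagDQzdGZKemFejXZ6pJWAX297cX12fIB7f3qKU4WDM4sse5UcV1Mdc2sgXjonOSZLy+Ja6v9nVmwoUU8hRiEbckM8en5bhXxXlYN0en+Gb3WCeX6BqpqFZmWNdHWLdoKI"/>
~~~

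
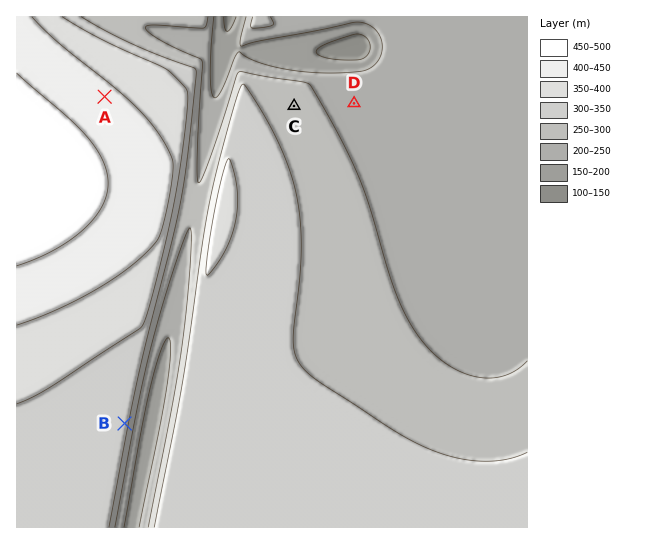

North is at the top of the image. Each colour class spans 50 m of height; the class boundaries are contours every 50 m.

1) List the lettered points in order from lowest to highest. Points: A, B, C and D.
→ D C B A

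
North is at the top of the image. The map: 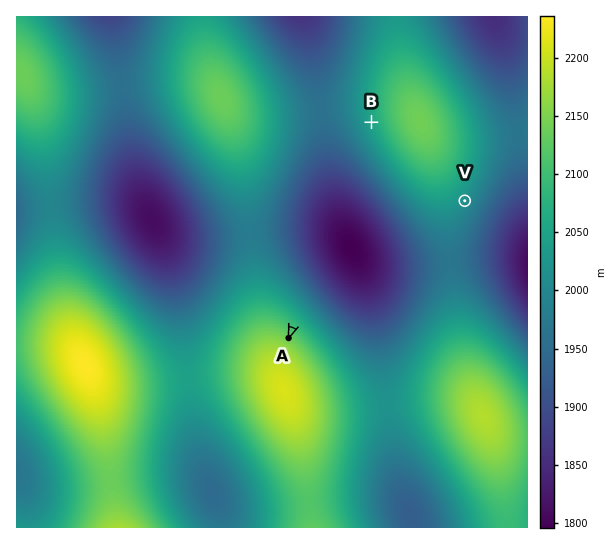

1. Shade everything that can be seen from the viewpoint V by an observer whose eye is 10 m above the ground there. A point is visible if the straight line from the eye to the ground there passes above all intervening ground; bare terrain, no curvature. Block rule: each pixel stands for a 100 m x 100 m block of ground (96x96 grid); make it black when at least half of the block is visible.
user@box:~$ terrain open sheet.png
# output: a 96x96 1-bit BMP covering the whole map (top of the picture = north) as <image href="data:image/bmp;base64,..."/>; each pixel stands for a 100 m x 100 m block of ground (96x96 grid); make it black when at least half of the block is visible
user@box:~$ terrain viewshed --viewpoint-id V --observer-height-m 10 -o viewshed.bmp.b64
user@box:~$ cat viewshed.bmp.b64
<image width="96" height="96" href="data:image/bmp;base64,Qk2+BAAAAAAAAD4AAAAoAAAAYAAAAGAAAAABAAEAAAAAAIAEAAATCwAAEwsAAAIAAAAAAAAA////AAAAAAAAAAAAAAAD/wAAAAAAAAAAAAAD/wAAAAAAAAAAAAAB/wAAAAAAAAAAAAAB/wAAAAAAAAAAAAAA/wAAAAAAAAAAAAAA/wAAAAAAAAAAAAAAfwAAAAAAAAAAAAAAfwAAAAAAAAAAAAAAfwAAAAAAAAAAAAAAP4AAAAAAAAAAAAAAP4AAAAAAAAAAAAAAP4AAAAAAAAAAAAAAP4AAAAAAAAAAAAAAP8AAAAAAAAAAAAAAP8AAAAAAAAAAAAAAP8AAAAAAAAAAAAAAf8AAAAAAAAAAAAAAf+AAAAAAAAAAAAAA/+AAAAAAAAAAAAAA//AAAAAAAAAAAAAB//AAAAAAAAAAAAAD//gAAAAAAGAAAAAD//gAAAAAAHAAAAAH//wAAH8AAPgAAAAP//wAA/8AAPgAAAAP//4AD/8AAPwAAAAf//8AP/8AAf4AAAAf//+A//8AAf4AAAA////j//8AA/4AAAB///////8AA/8AAAB///////8AB/8AAAD///////8AB/8AAAD///////8AD/8AAAH///////8AD/+AAAH///////8AD/+AAAP///////8AH/8AAAP///////8AH/4AAAf///////8AP/gAAAf///////8AP+AAAAf/+Af///8AP4AAAAf/4AP///8APAAAAA//gAD///8AAAAAAA/+AAB///8AAAAAAA/4AAA///8AAAAAAA/gAAA///8AAAAAAAAAAAAf//8AAAAAAAAAAAAP//8AAAAAAAAAAAAH//8AAAAAAAAAAAAH//8AAAAAAAAAAAAD//8AAAAAAAAAAAAD//8AAAAAAAAAAAAB//8AAAAAAAAAAAAB//8AAAAAAAAAAAAA//8AAAAAAAAAAAAA//8AAAAAAAAAAAAAf/8AAAAAAAAAAAAAf/8AAAAAAAAAAAAAf/8AAAAAAAAAAAAAf/8AAAAAAAAAAAAAf/8AAAAAAAAAAAAAf/8AAAAAAAAAAAAAf/8AAAAAAAAAAAAAf/8AAAAAAAAAAAAAf/8AAAAAAAAAAAAA//8AAAAAAAAAAAAA//8AAAAAAAAAAAAAfP8AAAAAAAAAAAAAcH8AAAAAAAAAAAAAAD8AAAAAAAAAAAAAAD8AAAAAAAAAAAAAAB8AAAAAAAAAAAAAAA8AAAAAAAAAAAAAAA8AAAAAAAAAAAAAAAcAAAAAAAAAAAAAAAcAAAAAAAAAAAAAAAMAAAAAAAAAAAAAAAMAAAAAAAAAAAAAAAEAAAAAAAAAAAAAAAEAAAAAAAAAAAAAAAAAAAAAAAAAAAAAAAAAAAAAAAAAAAAAAAAAAAAAAAAAAAAAAAAAAAAAAAAAAAAAAAAAAAAAAAAAAAAAAAAAAAAAAAAAAAAAAAAAAAAAAAAAAAAAAAAAAAAAAAAAAAAAAAAAAAAAAAAAAAAAAAAAAAAAAAAAAAAAAAAAAAAAAAAAAAAAAAAAAAAAAAAAAAAAAAAAAAAAAAAAAAAAAAAAAAAAAAAAAAAAAAAAAAAAAAAAAAAAAAAAAAAAAAAAAAAAAAA="/>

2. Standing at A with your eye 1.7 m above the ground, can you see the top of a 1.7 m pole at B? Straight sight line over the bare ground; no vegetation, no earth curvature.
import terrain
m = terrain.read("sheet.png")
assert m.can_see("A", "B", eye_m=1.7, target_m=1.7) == True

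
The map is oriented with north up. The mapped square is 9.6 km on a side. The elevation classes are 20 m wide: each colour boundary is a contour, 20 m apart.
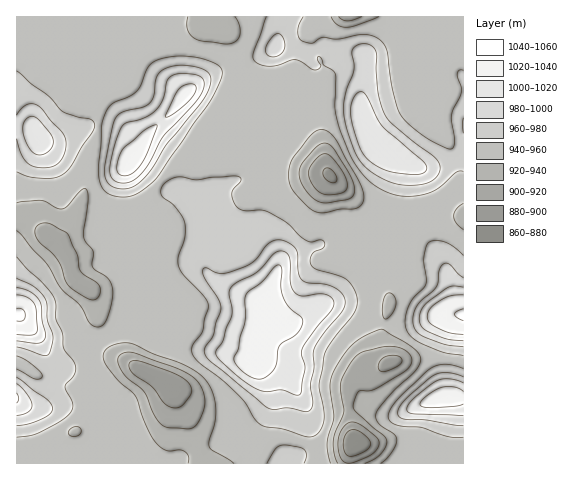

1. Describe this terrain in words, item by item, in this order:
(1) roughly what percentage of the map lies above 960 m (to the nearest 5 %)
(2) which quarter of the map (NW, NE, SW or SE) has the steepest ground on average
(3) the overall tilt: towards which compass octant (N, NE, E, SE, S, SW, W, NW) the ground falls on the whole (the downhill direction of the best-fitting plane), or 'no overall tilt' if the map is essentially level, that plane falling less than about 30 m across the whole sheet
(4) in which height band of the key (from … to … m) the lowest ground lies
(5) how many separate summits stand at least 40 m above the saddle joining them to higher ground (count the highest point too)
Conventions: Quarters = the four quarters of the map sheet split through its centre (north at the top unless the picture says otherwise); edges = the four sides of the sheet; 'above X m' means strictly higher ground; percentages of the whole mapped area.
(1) About 40 % of the map lies above 960 m.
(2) The south-east quarter is the steepest part of the map.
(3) There is no overall tilt: the best-fitting plane is nearly level.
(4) The lowest point is somewhere between 860 and 880 m.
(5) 8 summits rise at least 40 m above their surroundings.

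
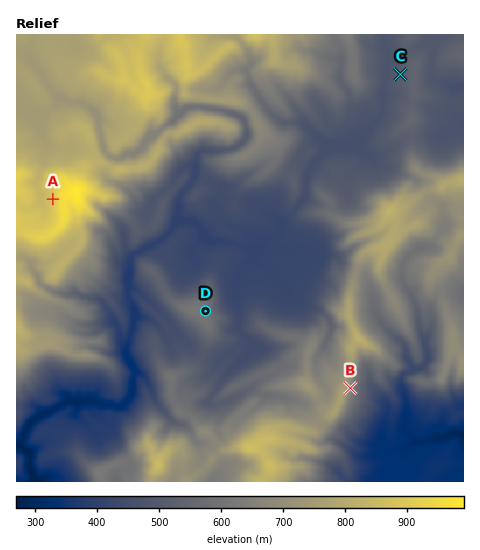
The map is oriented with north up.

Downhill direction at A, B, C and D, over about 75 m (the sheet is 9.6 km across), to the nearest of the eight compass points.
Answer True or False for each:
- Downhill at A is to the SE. False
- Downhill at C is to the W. True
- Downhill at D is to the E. True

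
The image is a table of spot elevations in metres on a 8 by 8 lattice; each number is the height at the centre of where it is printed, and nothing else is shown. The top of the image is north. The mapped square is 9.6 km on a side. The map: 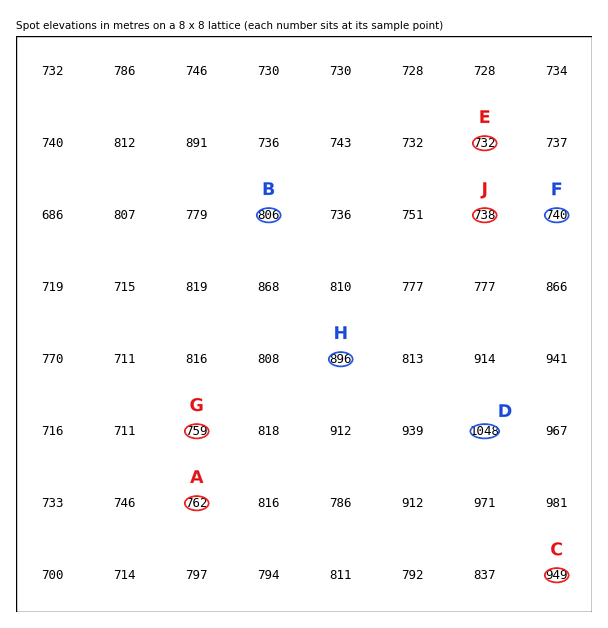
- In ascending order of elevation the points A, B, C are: A B C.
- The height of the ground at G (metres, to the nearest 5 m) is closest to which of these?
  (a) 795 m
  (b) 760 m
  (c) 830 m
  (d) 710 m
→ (b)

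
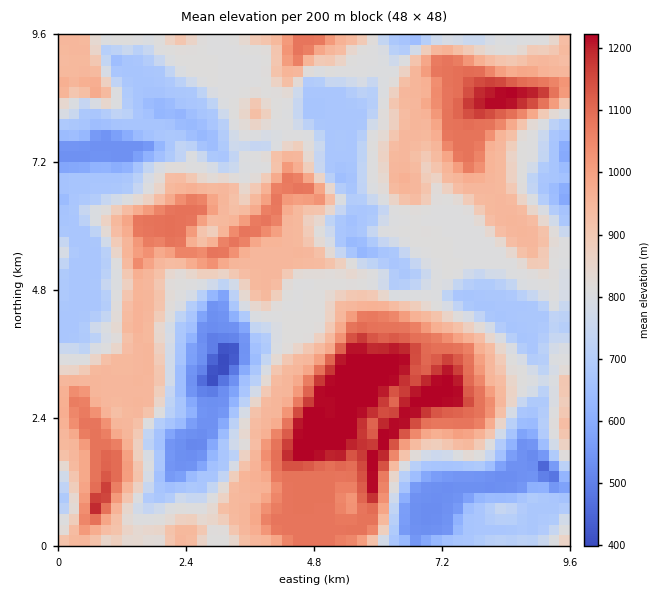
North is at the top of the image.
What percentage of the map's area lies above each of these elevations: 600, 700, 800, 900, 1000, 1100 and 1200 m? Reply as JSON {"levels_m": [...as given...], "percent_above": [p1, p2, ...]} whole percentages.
{"levels_m": [600, 700, 800, 900, 1000, 1100, 1200], "percent_above": [93, 74, 66, 42, 21, 8, 5]}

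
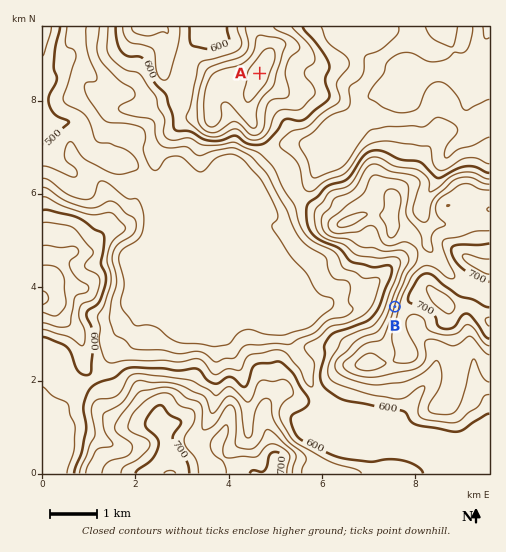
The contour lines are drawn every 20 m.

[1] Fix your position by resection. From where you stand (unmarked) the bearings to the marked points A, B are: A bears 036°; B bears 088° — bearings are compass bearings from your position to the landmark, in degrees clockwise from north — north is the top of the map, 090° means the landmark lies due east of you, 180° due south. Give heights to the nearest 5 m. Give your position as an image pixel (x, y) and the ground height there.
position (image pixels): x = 82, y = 318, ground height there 610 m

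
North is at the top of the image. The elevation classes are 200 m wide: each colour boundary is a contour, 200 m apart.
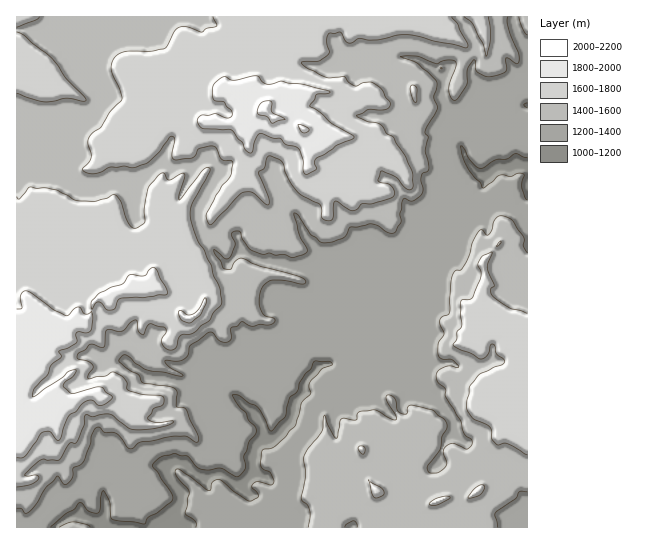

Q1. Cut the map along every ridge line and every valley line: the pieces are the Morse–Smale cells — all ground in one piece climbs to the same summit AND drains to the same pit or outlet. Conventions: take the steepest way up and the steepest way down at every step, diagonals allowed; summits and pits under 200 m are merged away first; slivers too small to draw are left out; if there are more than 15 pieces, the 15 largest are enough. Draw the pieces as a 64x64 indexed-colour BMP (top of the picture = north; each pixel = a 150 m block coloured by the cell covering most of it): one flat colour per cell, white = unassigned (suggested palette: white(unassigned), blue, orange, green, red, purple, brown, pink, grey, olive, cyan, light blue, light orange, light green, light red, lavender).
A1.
<image width="64" height="64" href="data:image/bmp;base64,Qk12CAAAAAAAAHYAAAAoAAAAQAAAAEAAAAABAAQAAAAAAAAIAAATCwAAEwsAABAAAAAAAAAA////ALR3HwAOf/8ALKAsACgn1gC9Z5QAS1aMAMJ34wB/f38AIr28AM++FwDox64AeLv/AIrfmACWmP8A1bDFACIiIRERERERERERERERERMzMzMzMzMzMzMzMzMzMzMzIiIiISIhEREREREREREREzMzMzMzMzMzMzMzMzMzMzMiIiIiIiEREREREREREREzMzMzMzMzMzMzMzMzMzMzMyIiIiIiIRERERERERERETMzMzMzMzMzMzMzMzMzMzMzIiIiIiIhERERERERERETMzMzMzMzMzMzMzMzMzMzMzMiIiIiIiERERERERERETMzMzMzMzMzMzMzMzMzMzMzMyIiIiIiIhEREREREhEREzMzMzMzMzMzMzMzMzMzMzMzIiIiIiIiIiERERIiERERMzMzMzMzMzMzMzMzMzMzMzMiIiIiIiIiIiIiIiIhEREzMzMzMzMzMzMzMzMzMzMzMyIiIiIiIiIiIiIiIiERETMzMzMzMzMzMzMzMzMzMzMzIiIiIiIiIiIiIiIiIRERMzMzMzMzMzMzMzMzMzMzMzMiIiIiIiIiIiIiIiIhEREREzMzMzMzMzMzMzMzMzMzMyIiIiIiIiIiIiIiIiERERETMzMzMzMzMzMzMzMzMzMzIiIiIiIiIiIiIiIiIREREREzMzMzMzMzMzMzMzMzMzMiIiIiIiIiIiIiIiIhERERERMzMzMzMzMzMzMzMzMzMyIiIiIiIiIiIiIiIiEREREREzMzMzMzMzMzMzMzMzMzIiIiIiIiIiIiIiIiIRERERERMzMRMzMzMzMzMzMzMzMiIiIiIiIiIiIiIiIiIRERERERERETMzMzMzMzMzMzMyIiIiIiIiIiIiIiIiIhERERERERERMzMzMzMzMzMzMzIiIiIiIiIiIiIiIiIiIRERERERERETMzMzMzMzMzMzMiIiIiIiIiIiIiIiIiIhERERERERERMzMzMzMzMzMzMyIiIiIiIiIiIiIiIiIiERERERERERETMzMzMzMzMzMzIiIiIiIiIiIiIiIiIiIhERERERERERMzMzMzMzMzMzMiIiIiIiIiIiIiIiIiIiERERERERERERMzMzMzMzMzMyIiIiIiIiIiIiIiIiIiIRERERERERERERMzMzMzMzMzIiIiIiIiIiIiIiIiIiIRERERERERERERETMzMzMzMzMiIiIiIiIiIiIiIiIiIhERERERERERERETMzMzMzMzMyIiIiIiIiIiIiIiIiIiERERERERERERETMzMzMzMzMzIiIiIiIiIiIiIiIiIiIRERERERERERERMzMzMzMzMzMiIiIiIiIiIiIiIiIiIhERERERERERERMzMzMzMzMzMyIiIiIiIiIiIiIiIiIhERERERERERERMzMzMzMzMzMzIiIiIiIiIiIiIiIiIiERERERERERERETMzMzMzMzMzMiIiIiIiIiIiIiIiIiIRERERERERERERMzMzMzMzMzMyIiIiIiIiIiIiIiIiIRERERERERERERETMzMzMzMzMzIiIiIiIiIiIiIiIiIREREREREREREREREzMzMzMzMzMiIiIiIiIiIiIiIiIRERERERERERERERETMzMzMzMzMyIiIiIiIiIiIiIiIREREREREREREREREREzMzMzMzMzIiIiIiIiIiIiIiIhERERERERERERERERETMzMzMzMzMiIiIiIiIiIiIiIiEREREREREREREREREREzMzMzMzMyIiIiIiIiIiIiIiIRERERERERERERERERETMzMzMzMzIiIiIiIiIiIiIiIhEREREREREREREREREREzMzMzMzMiIiIiIiIiIiIiIiIRERERERERERERERERERMzMzMzMyIiIiIiIiIiIiIiIhEREREREREREREREREREzMzMzMzIiIiERERIhIiIiIiIRERERERERERERERERERMzMzMzMiIRERERERERIiIiIhEREREREREREREREREREzMxMzMxERERERERERESEREiERERERERERERERERERETMxERERERERERERERERERERERERERERERERERERERERExERERERERERERERERERERERERERERERERERERERERERERERERERERERERERERERERERERERERERERERERERERERERERERERERERERERERERERERERERERERERERERERERERERERERERERERERERERERERERERERERERERERERERERERERERERERERERERERERERERERERERERERERERERERERERERERERERERERERERERERERERERERERERERERERERERERERERERERERERERERERERERERERERERERERERERERERERERERERERERERERERERERERERERERERERERERERERERERERERERERERERERERERERERERERERERERERERERERERERERERERERERERERERERERERERERERERERERERERERERERERERERERERERERERERERERERERERERERERERERERERERERERERERERERERERERERERERERERERERERERERERERERERERERERERERERERERERERERERERERERERERERERERERERERERERERERERERERERERERERERERERERERERERERERERERERERERERERERERERERERERERERERERERERERERERERERERERERERERERERERERERERERERERERERERERERERERERERERERERERERERERERERERER"/>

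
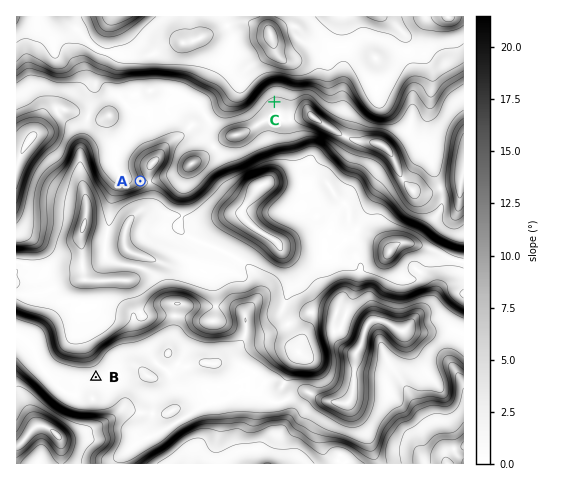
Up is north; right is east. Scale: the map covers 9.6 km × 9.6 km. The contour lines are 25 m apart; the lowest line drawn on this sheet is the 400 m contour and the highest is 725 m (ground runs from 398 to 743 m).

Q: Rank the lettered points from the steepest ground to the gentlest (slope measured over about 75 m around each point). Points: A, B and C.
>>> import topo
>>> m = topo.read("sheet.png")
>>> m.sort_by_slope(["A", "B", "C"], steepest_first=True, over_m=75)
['A', 'C', 'B']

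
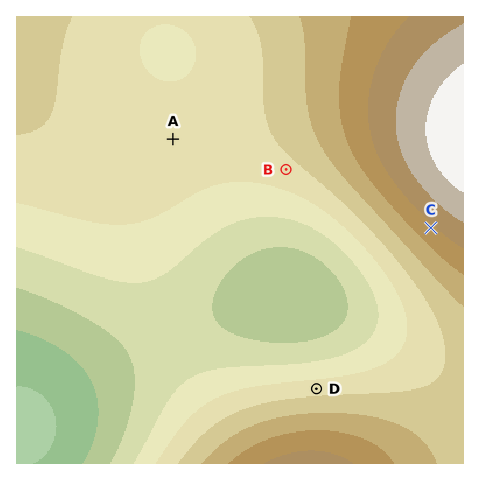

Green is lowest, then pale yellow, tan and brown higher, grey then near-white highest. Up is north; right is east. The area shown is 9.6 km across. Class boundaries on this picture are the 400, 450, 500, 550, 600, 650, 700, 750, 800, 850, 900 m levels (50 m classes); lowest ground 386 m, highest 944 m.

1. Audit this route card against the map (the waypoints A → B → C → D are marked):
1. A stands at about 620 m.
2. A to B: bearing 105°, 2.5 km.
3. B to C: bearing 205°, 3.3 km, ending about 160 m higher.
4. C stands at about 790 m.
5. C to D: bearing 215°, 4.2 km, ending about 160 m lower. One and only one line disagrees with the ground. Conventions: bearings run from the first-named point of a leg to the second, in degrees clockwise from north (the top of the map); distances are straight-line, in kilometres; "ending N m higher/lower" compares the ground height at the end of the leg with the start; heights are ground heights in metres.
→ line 3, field bearing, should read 112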